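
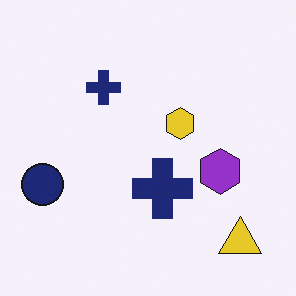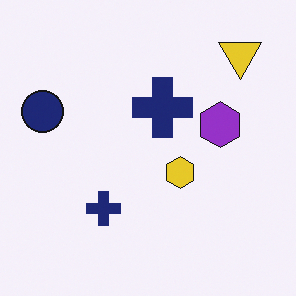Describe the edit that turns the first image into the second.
This is the original image flipped vertically (top ↔ bottom).

The yellow triangle is in the bottom-right of the first image and the top-right of the second — shapes on opposite sides of the horizontal midline have swapped in a mirror flip.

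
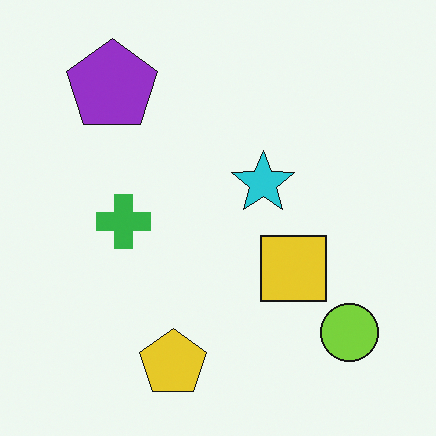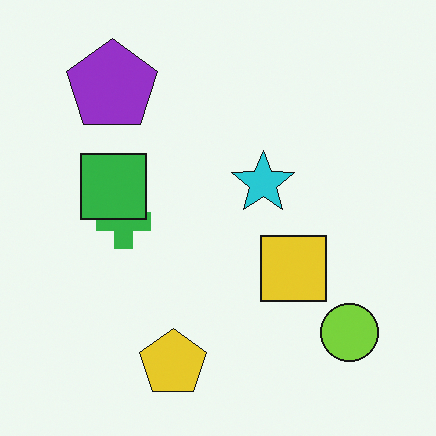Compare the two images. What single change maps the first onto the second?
This is the original image overlaid with an additional green square.

A green square appears in the second image that is absent from the first.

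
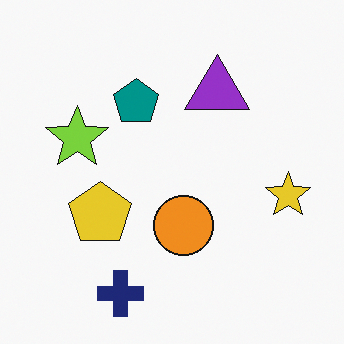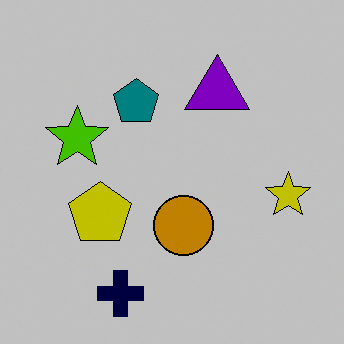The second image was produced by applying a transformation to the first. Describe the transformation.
The image was aggressively posterized.

Each flat color has snapped to a coarser quantized level — most visibly, the near-white background has dropped to a flat grey.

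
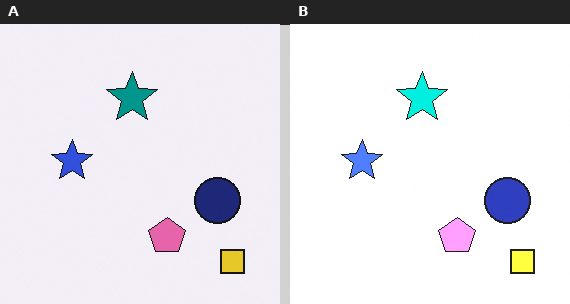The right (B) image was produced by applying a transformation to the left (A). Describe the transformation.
The transformation is: noticeably brightened.

Every pixel — background and shapes alike — is uniformly brightened.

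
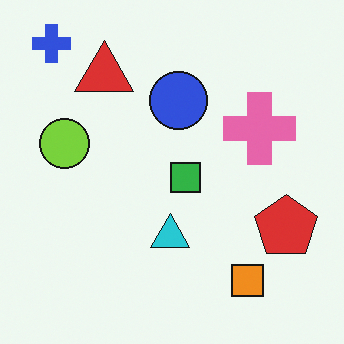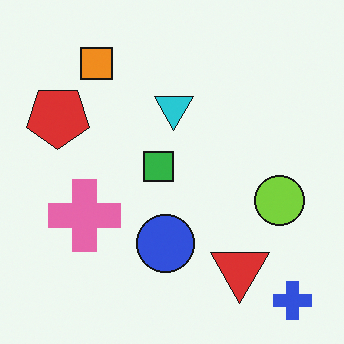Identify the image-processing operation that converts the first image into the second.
The second image is the first rotated 180°.

The blue cross sits in the top-left of the first image and the bottom-right of the second — consistent with a whole-image 180° rotation.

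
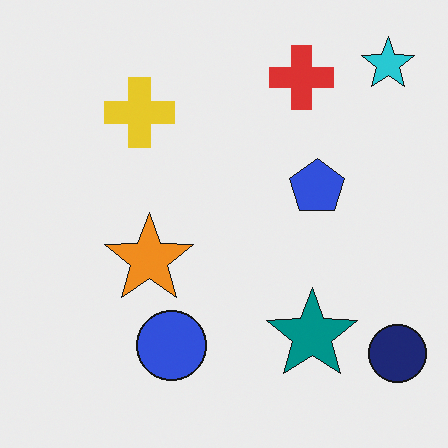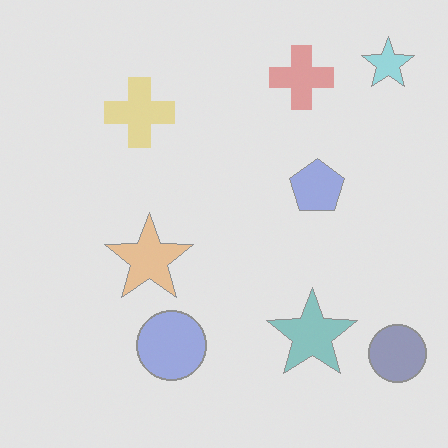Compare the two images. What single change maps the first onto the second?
This is the original image washed out (contrast reduced).

Tones are pushed toward mid-grey across the whole image — a global contrast change.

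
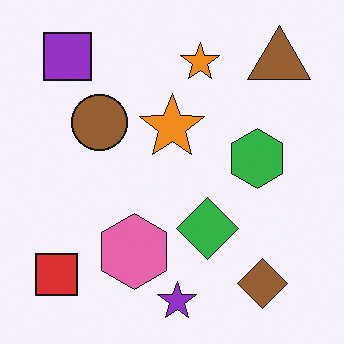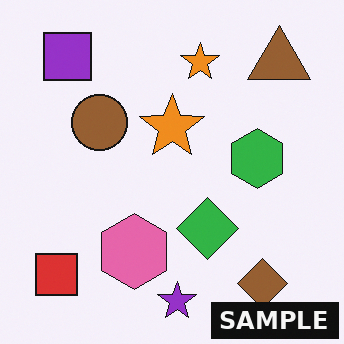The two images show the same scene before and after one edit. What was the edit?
This is the original image watermarked with the text "SAMPLE" in the lower-right corner.

A dark label reading "SAMPLE" appears in the lower-right corner.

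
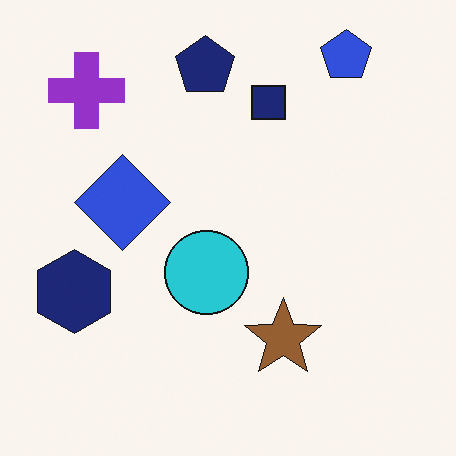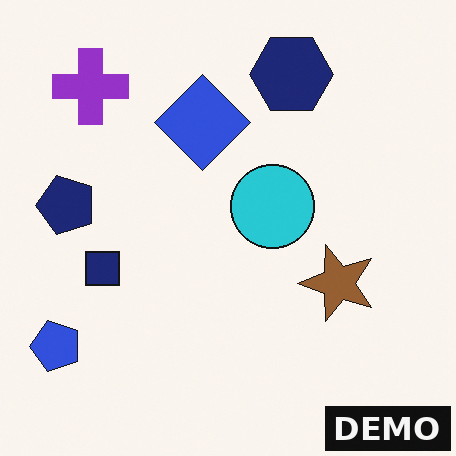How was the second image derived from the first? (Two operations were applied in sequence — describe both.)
It was transposed (reflected across the top-left ↔ bottom-right diagonal), then watermarked with the text "DEMO" in the lower-right corner.

Shapes have swapped their row and column positions — what was in the top-right is now in the bottom-left — a diagonal reflection. A dark label reading "DEMO" appears in the lower-right corner.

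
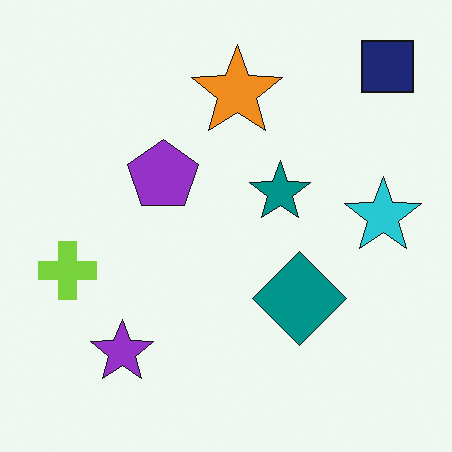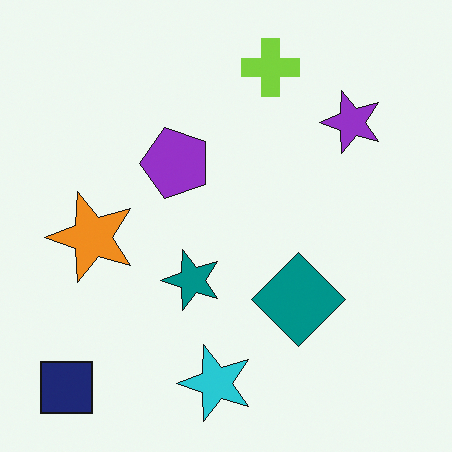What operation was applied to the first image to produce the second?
This is the original image transposed (reflected across the top-left ↔ bottom-right diagonal).

Shapes have swapped their row and column positions — what was in the top-right is now in the bottom-left — a diagonal reflection.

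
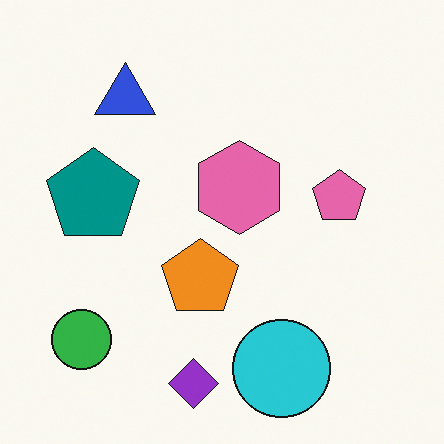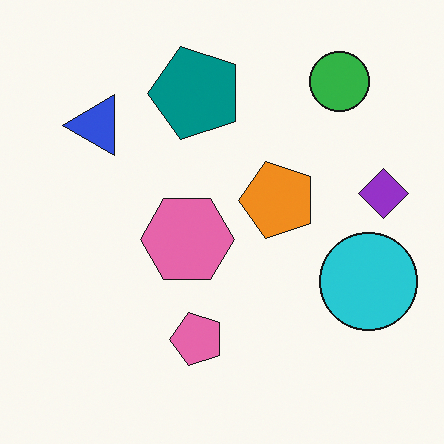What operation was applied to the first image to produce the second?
This is the original image transposed (reflected across the top-left ↔ bottom-right diagonal).

Shapes have swapped their row and column positions — what was in the top-right is now in the bottom-left — a diagonal reflection.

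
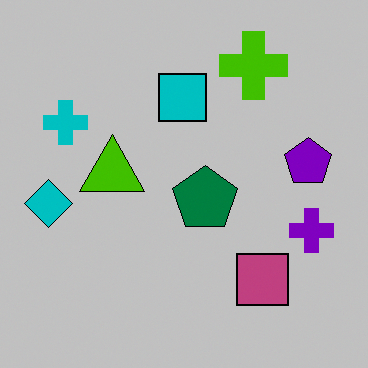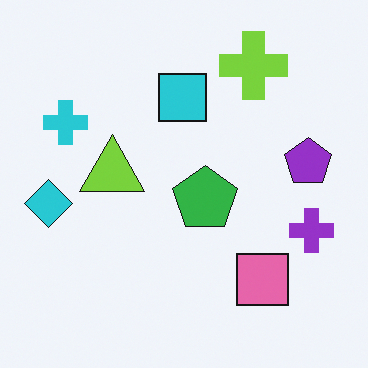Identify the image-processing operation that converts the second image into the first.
Aggressively posterized.

Each flat color has snapped to a coarser quantized level — most visibly, the near-white background has dropped to a flat grey.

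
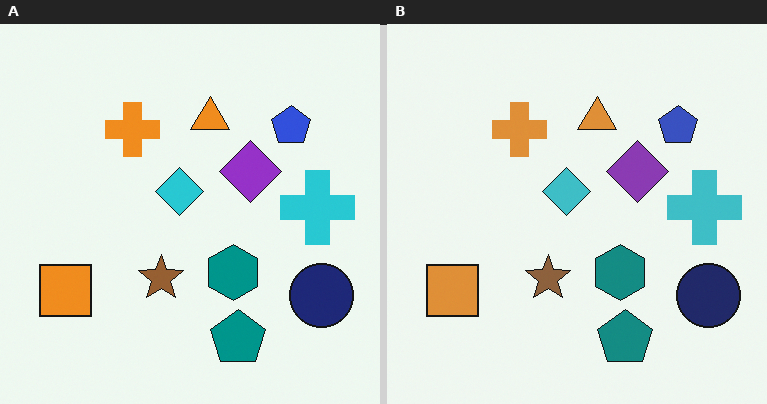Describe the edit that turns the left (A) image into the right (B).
The right (B) image is the left (A) slightly desaturated.

All colors are more muted and greyish — a global saturation change.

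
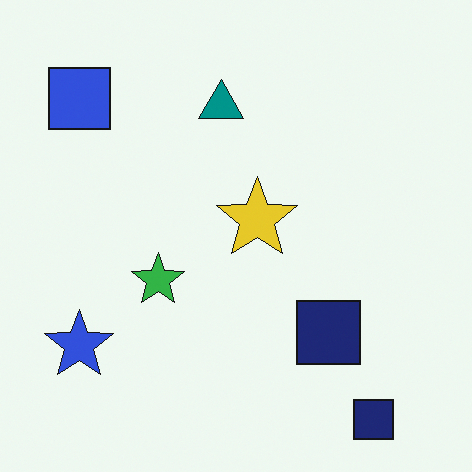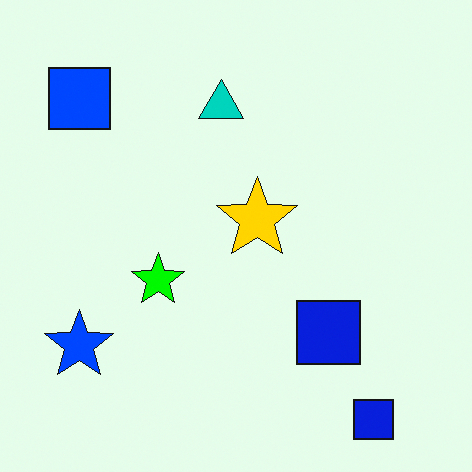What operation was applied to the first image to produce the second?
The image was made much more vivid (saturation change).

All colors are more vivid — a global saturation change.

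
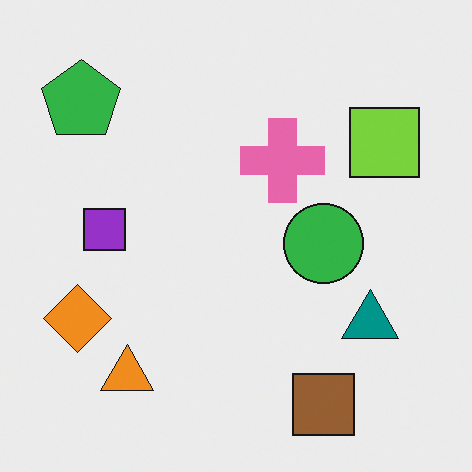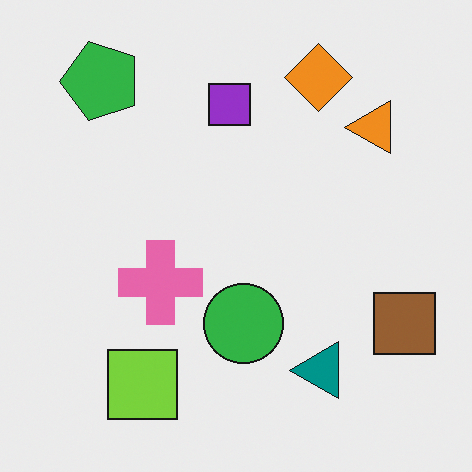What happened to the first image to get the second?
This is the original image transposed (reflected across the top-left ↔ bottom-right diagonal).

Shapes have swapped their row and column positions — what was in the top-right is now in the bottom-left — a diagonal reflection.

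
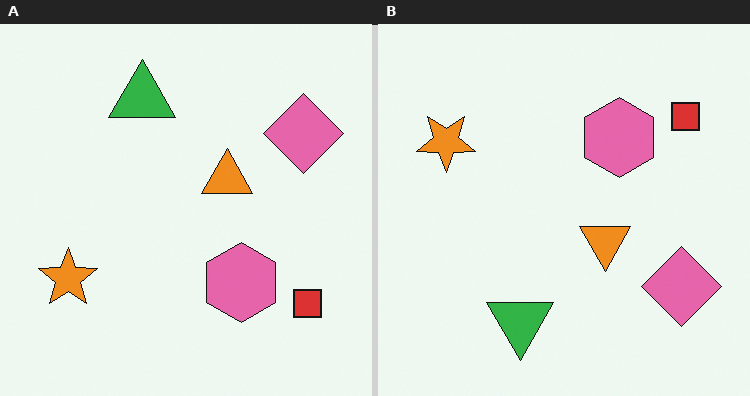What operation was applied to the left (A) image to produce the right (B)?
The right (B) image is the left (A) flipped vertically (top ↔ bottom).

The green triangle is in the top of the left (A) image and the bottom of the right (B) — shapes on opposite sides of the horizontal midline have swapped in a mirror flip.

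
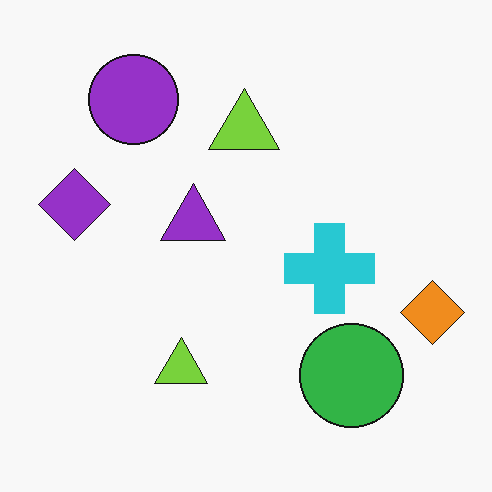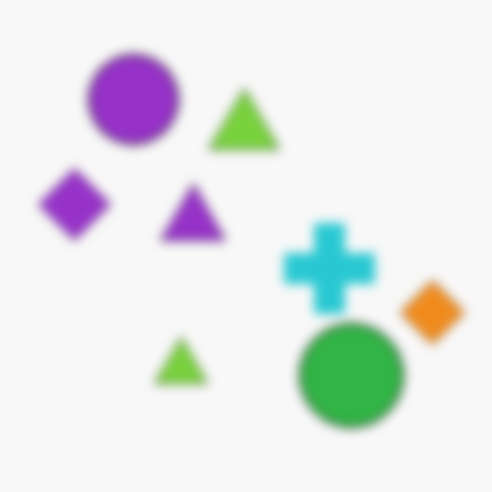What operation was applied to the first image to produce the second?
It was heavily blurred.

Shape edges and outlines are uniformly softened across the whole image.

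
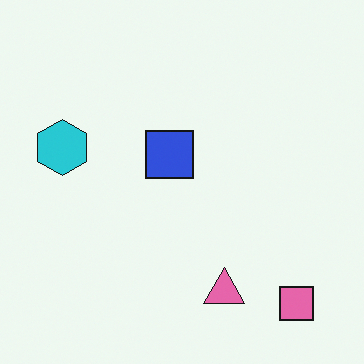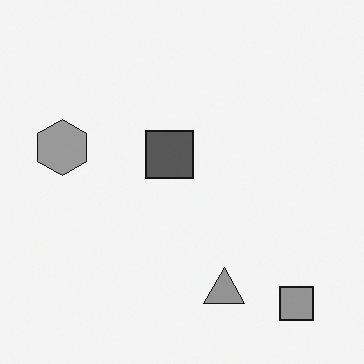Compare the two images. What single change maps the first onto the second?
The transformation is: converted to grayscale.

All color is removed — every shape is now a shade of grey.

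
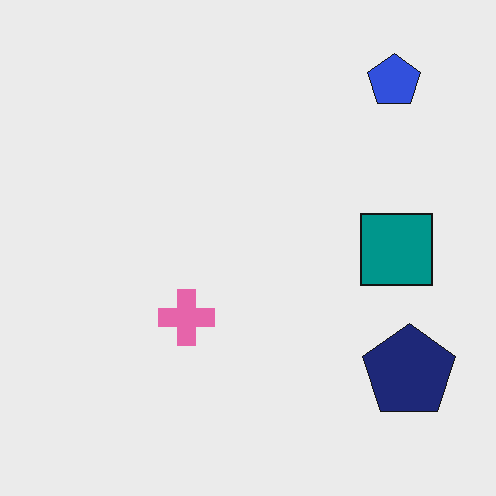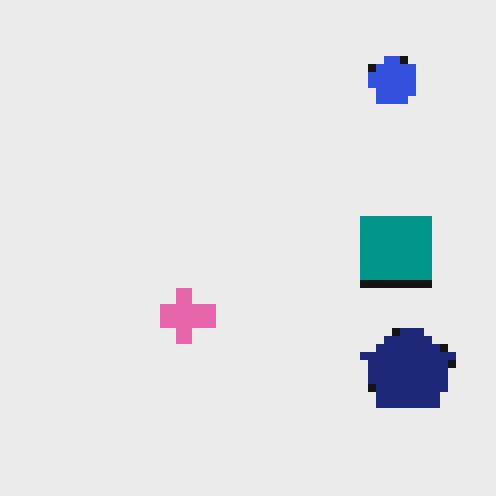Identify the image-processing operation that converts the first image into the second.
The transformation is: moderately pixelated.

Shapes are reduced to large square blocks; fine edges and outlines are lost — a downscale-then-upscale (mosaic) effect.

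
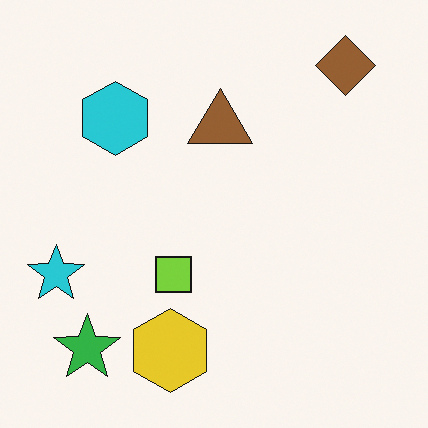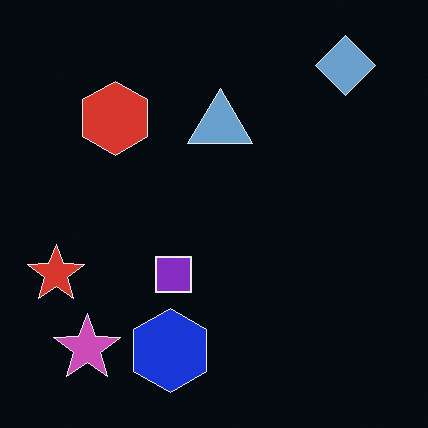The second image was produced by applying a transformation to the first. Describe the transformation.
The image was color-inverted (negative).

The light background has become dark and every shape's color is its complement — a photographic negative.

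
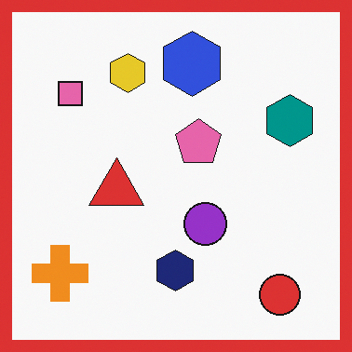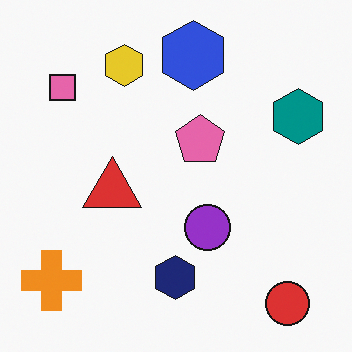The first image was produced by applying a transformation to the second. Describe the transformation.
The image was framed with a red border.

A solid red frame runs around the edge of the first image, with the content slightly shrunk inside it.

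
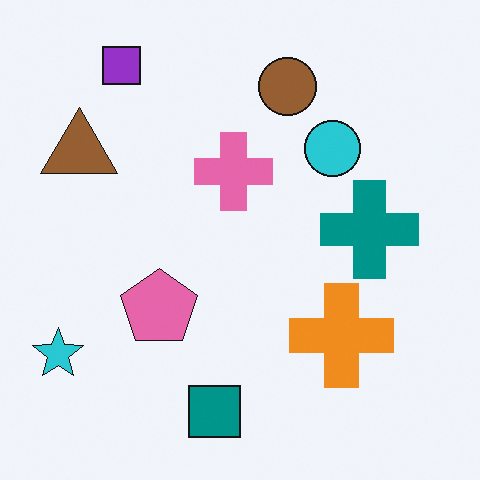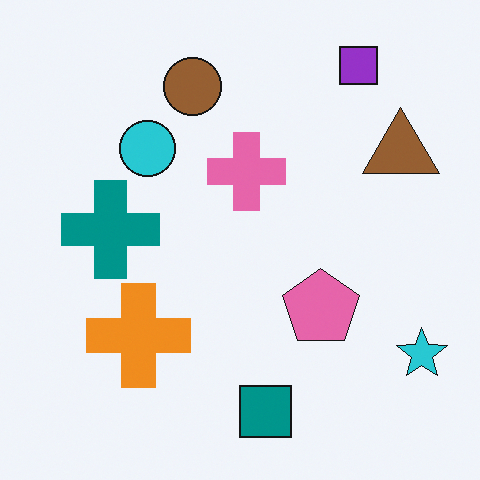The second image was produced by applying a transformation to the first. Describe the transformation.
It was flipped horizontally (left ↔ right).

The cyan star is in the bottom-left of the first image and the bottom-right of the second — shapes on opposite sides of the vertical midline have swapped in a mirror flip.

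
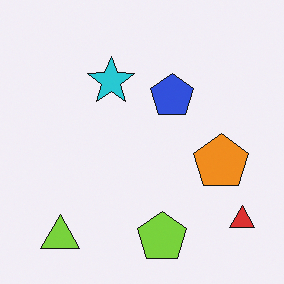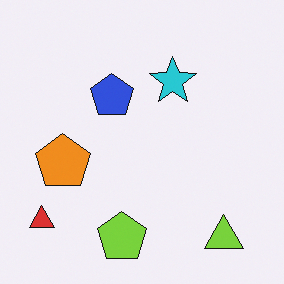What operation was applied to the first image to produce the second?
Flipped horizontally (left ↔ right).

The red triangle is in the bottom-right of the first image and the bottom-left of the second — shapes on opposite sides of the vertical midline have swapped in a mirror flip.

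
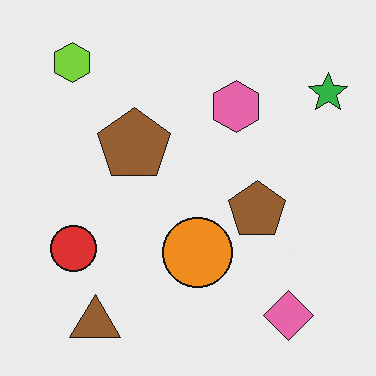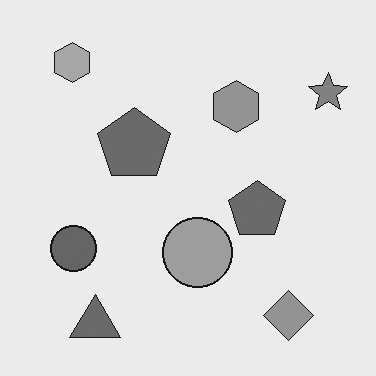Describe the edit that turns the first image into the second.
The image was converted to grayscale.

All color is removed — every shape is now a shade of grey.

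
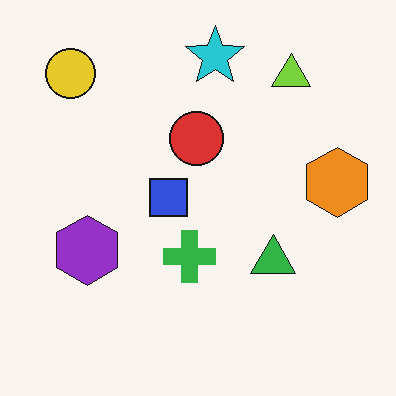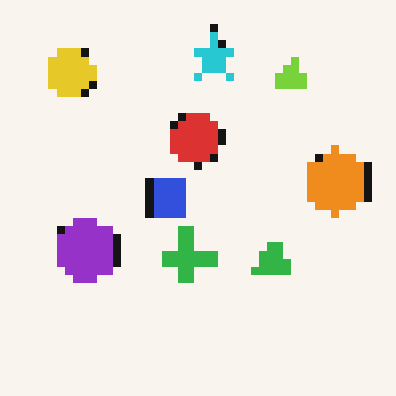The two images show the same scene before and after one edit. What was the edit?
The transformation is: pixelated into visible square blocks.

Shapes are reduced to large square blocks; fine edges and outlines are lost — a downscale-then-upscale (mosaic) effect.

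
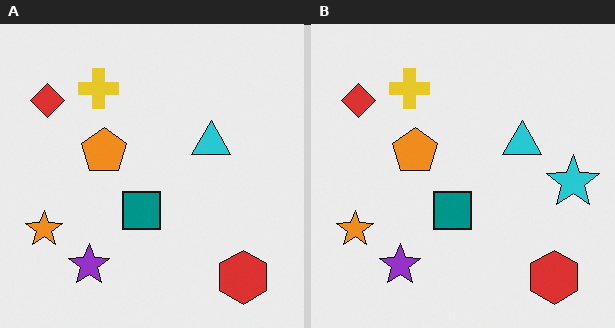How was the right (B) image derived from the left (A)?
This is the original image overlaid with an additional cyan star.

A cyan star appears in the right (B) image that is absent from the left (A).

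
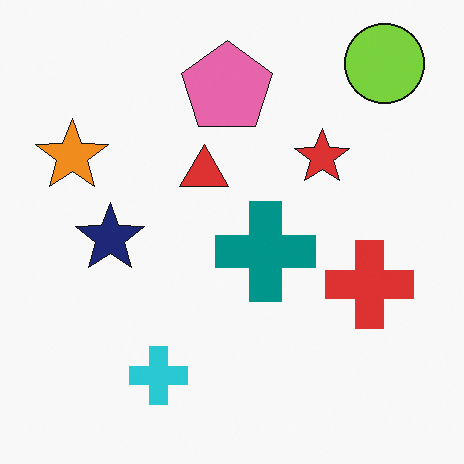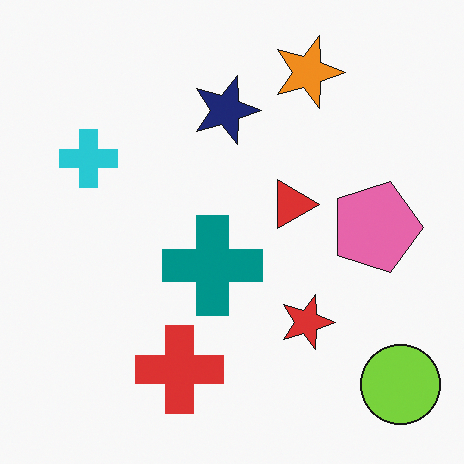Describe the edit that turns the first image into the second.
The transformation is: rotated 90° clockwise.

The lime circle sits in the top-right of the first image and the bottom-right of the second — consistent with a whole-image 90° clockwise rotation.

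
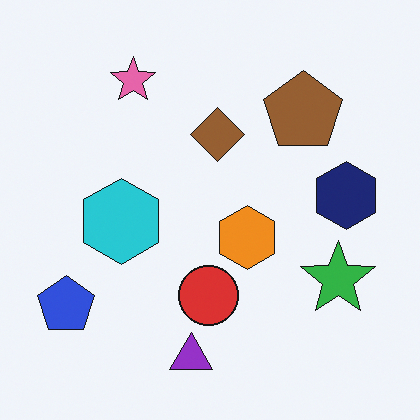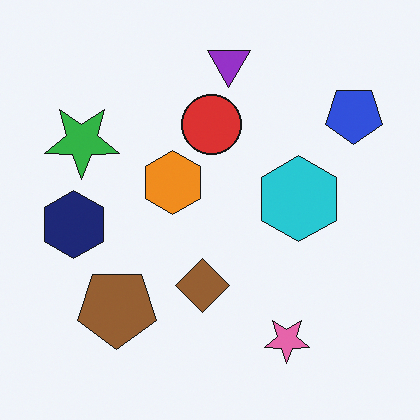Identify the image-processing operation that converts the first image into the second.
The second image is the first rotated 180°.

The blue pentagon sits in the bottom-left of the first image and the top-right of the second — consistent with a whole-image 180° rotation.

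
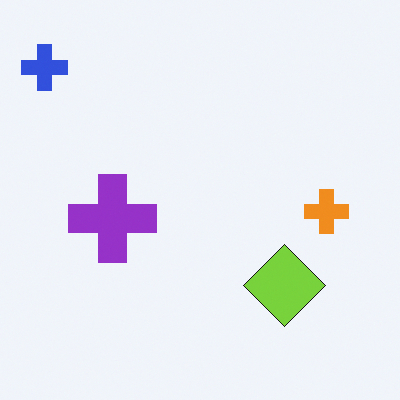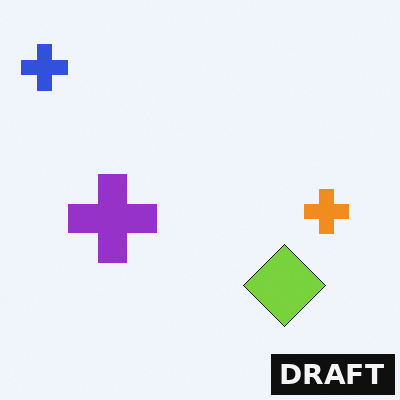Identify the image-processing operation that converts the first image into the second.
The second image is the first watermarked with the text "DRAFT" in the lower-right corner.

A dark label reading "DRAFT" appears in the lower-right corner.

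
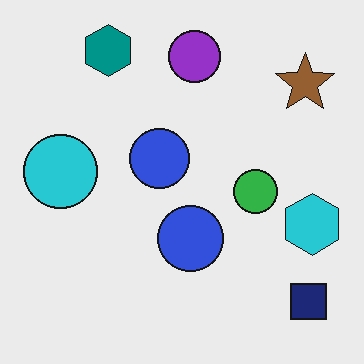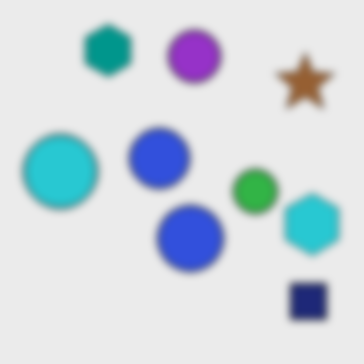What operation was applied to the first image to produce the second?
The image was moderately blurred.

Shape edges and outlines are uniformly softened across the whole image.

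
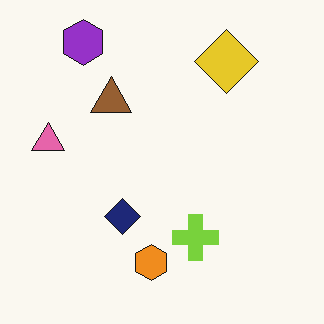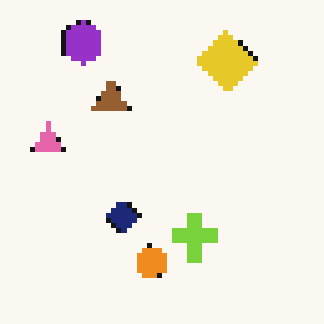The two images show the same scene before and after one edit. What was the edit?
The transformation is: lightly pixelated (a mild mosaic effect).

Shapes are reduced to large square blocks; fine edges and outlines are lost — a downscale-then-upscale (mosaic) effect.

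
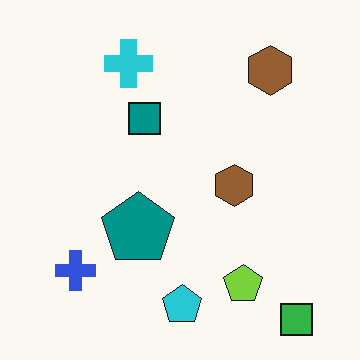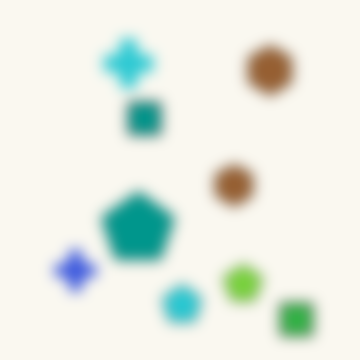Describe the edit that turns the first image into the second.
The image was strongly gaussian-blurred.

Shape edges and outlines are uniformly softened across the whole image.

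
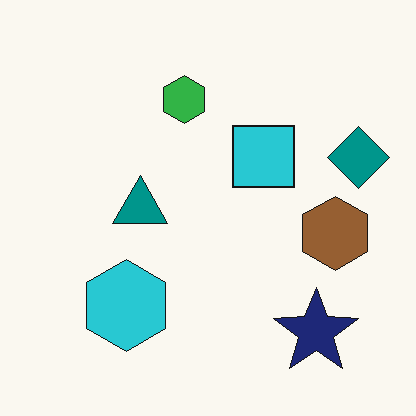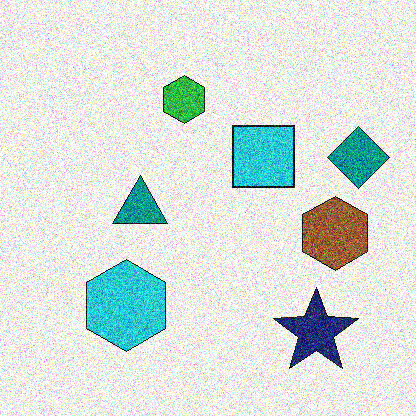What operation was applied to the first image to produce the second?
The transformation is: degraded with heavy additive noise.

Random speckle covers the whole image, including the flat background.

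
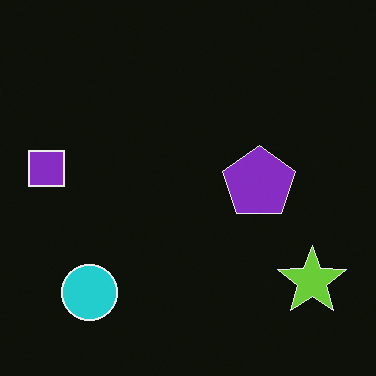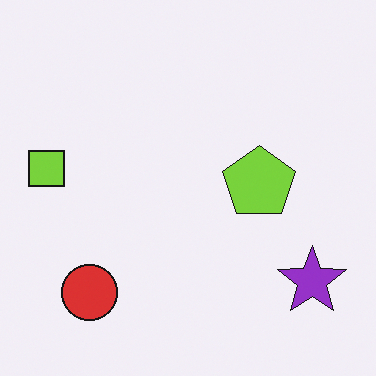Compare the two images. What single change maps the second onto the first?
This is the original image color-inverted (negative).

The light background has become dark and every shape's color is its complement — a photographic negative.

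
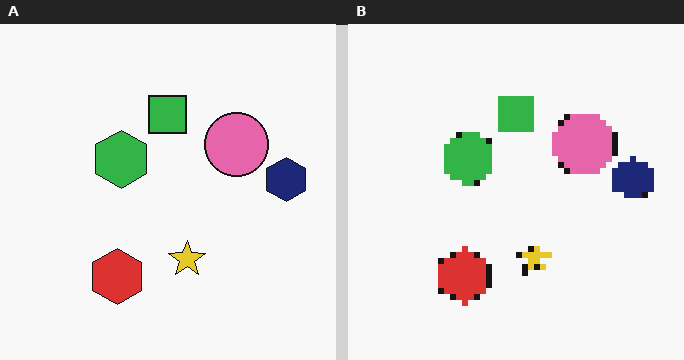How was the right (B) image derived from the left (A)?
It was pixelated into visible square blocks.

Shapes are reduced to large square blocks; fine edges and outlines are lost — a downscale-then-upscale (mosaic) effect.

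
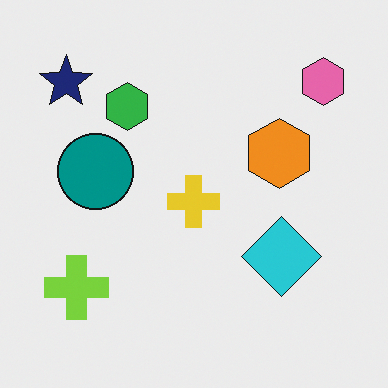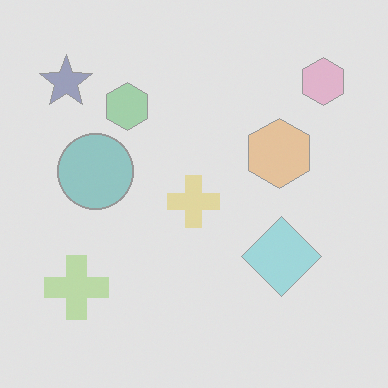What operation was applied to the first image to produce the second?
The second image is the first washed out (contrast reduced).

Tones are pushed toward mid-grey across the whole image — a global contrast change.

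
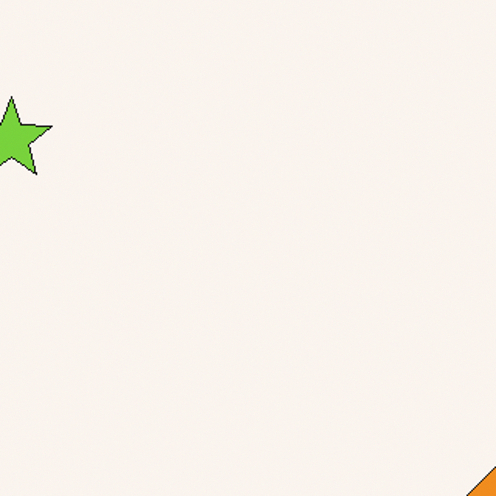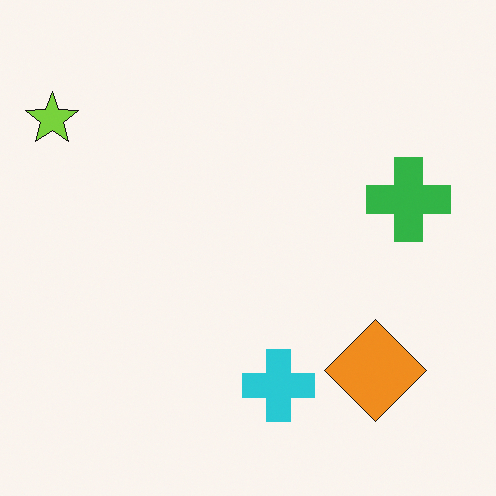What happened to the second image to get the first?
The image was cropped slightly and scaled back up.

The visible shapes are larger and the field of view is narrower; shapes near the original edges may be partly or wholly outside the frame — a crop-and-rescale.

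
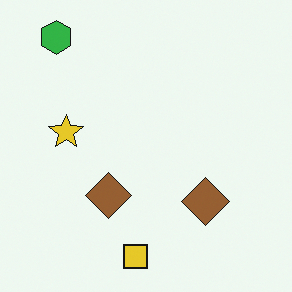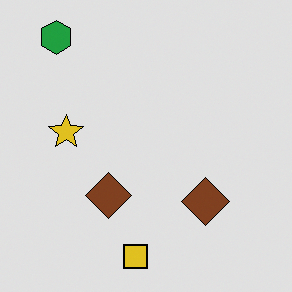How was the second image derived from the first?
The image was moderately posterized.

Each flat color has snapped to a coarser quantized level — most visibly, the near-white background has dropped to a flat grey.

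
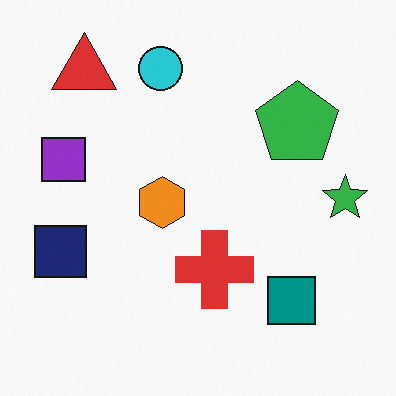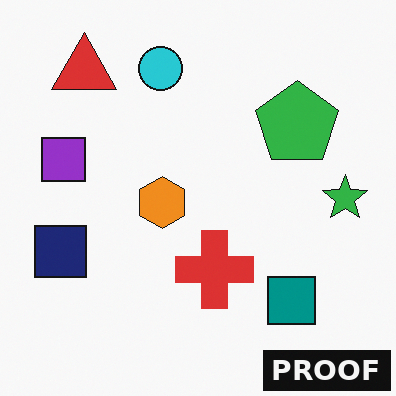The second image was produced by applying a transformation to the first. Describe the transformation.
It was watermarked with the text "PROOF" in the lower-right corner.

A dark label reading "PROOF" appears in the lower-right corner.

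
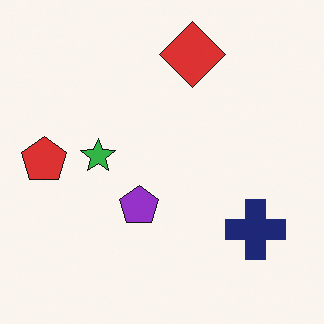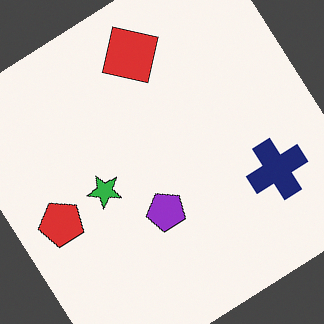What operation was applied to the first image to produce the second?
The second image is the first rotated counter-clockwise by a large amount — several tens of degrees.

Every shape is tilted by the same angle and the image corners show triangular fill wedges — a whole-image rotation by a non-right angle.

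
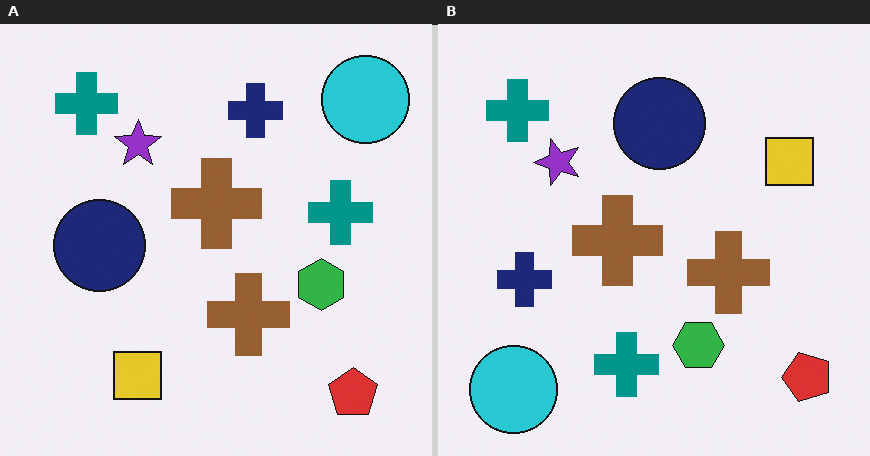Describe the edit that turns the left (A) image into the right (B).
The right (B) image is the left (A) transposed (reflected across the top-left ↔ bottom-right diagonal).

Shapes have swapped their row and column positions — what was in the top-right is now in the bottom-left — a diagonal reflection.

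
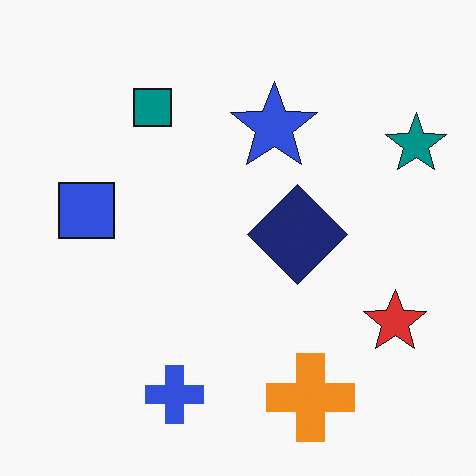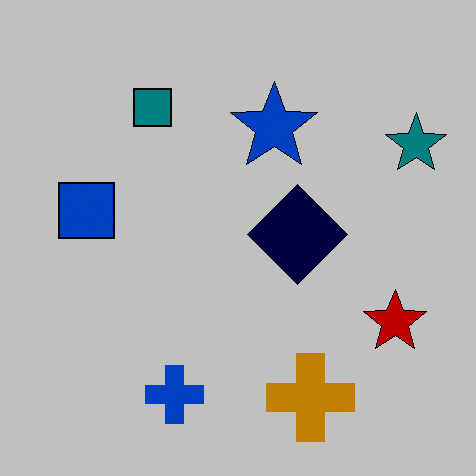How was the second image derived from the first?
It was aggressively posterized.

Each flat color has snapped to a coarser quantized level — most visibly, the near-white background has dropped to a flat grey.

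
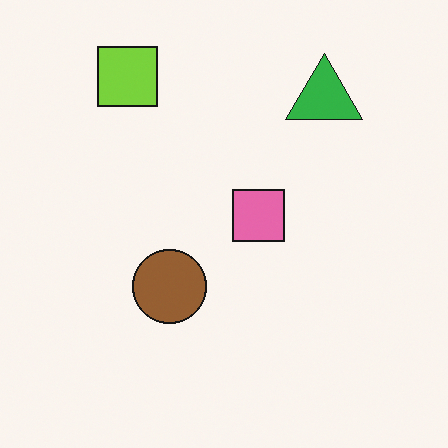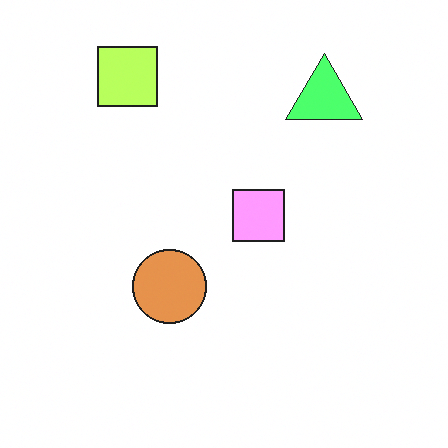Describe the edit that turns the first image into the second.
The transformation is: brightened a lot.

Every pixel — background and shapes alike — is uniformly brightened.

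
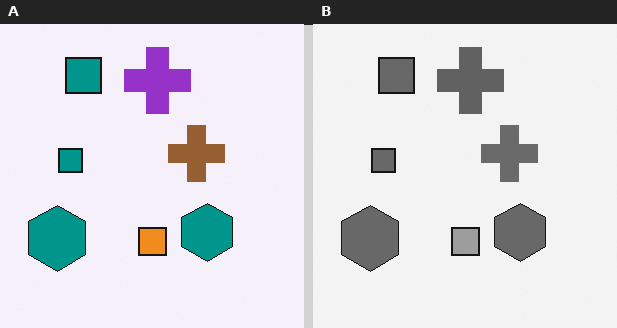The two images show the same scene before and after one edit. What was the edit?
Converted to grayscale.

All color is removed — every shape is now a shade of grey.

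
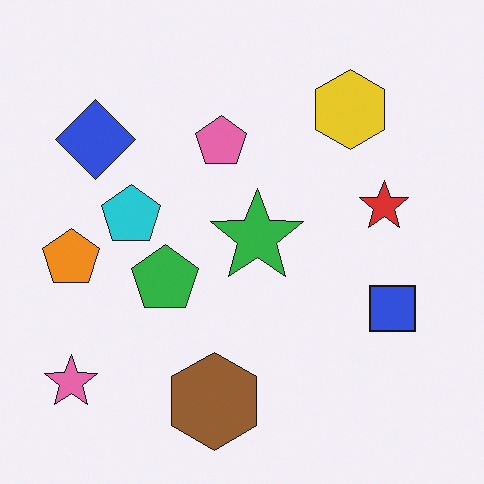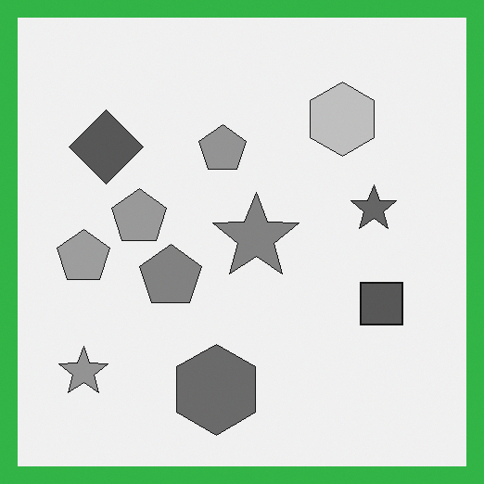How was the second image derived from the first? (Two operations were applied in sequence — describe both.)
The image was converted to grayscale, then framed with a green border.

All color is removed — every shape is now a shade of grey. A solid green frame runs around the edge of the second image, with the content slightly shrunk inside it.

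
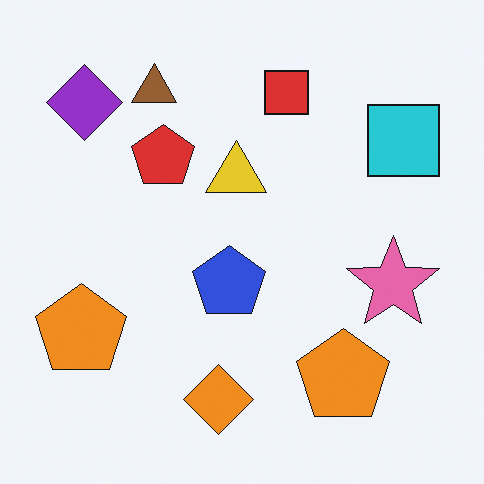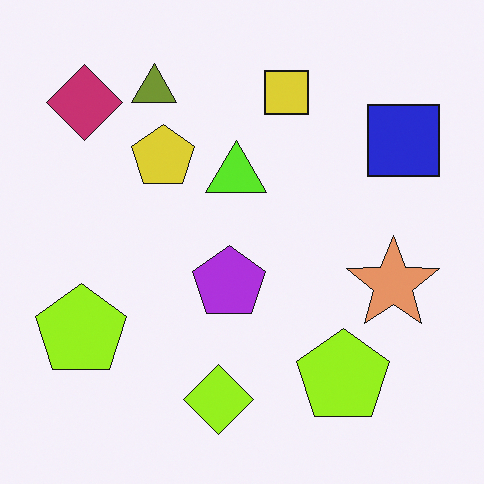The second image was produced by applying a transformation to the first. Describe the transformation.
Hue-shifted by a small amount.

Every shape's color has rotated by the same amount around the hue wheel — a uniform hue shift.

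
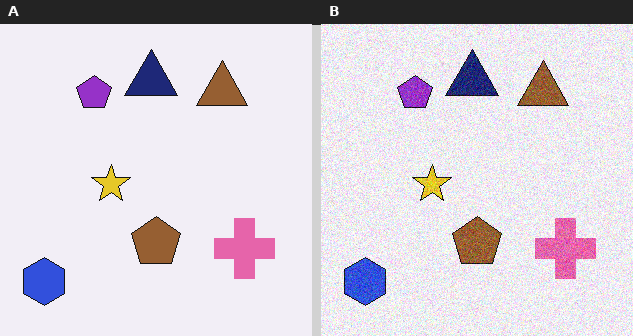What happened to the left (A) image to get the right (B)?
The transformation is: degraded with visible gaussian noise.

Random speckle covers the whole image, including the flat background.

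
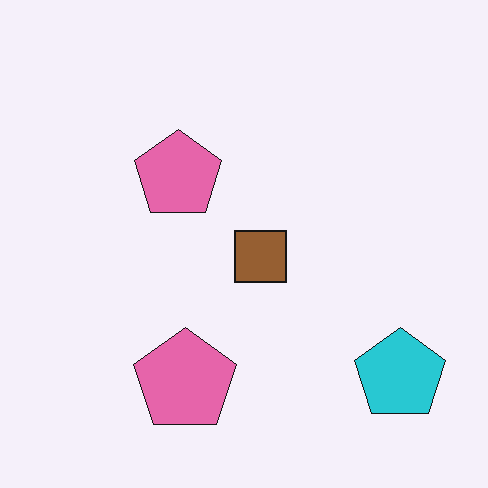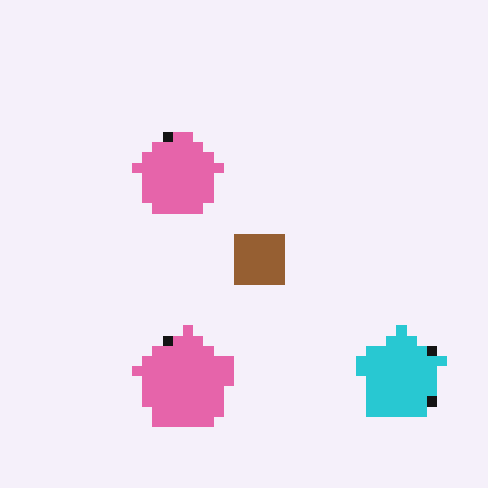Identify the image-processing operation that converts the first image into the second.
It was coarsely pixelated.

Shapes are reduced to large square blocks; fine edges and outlines are lost — a downscale-then-upscale (mosaic) effect.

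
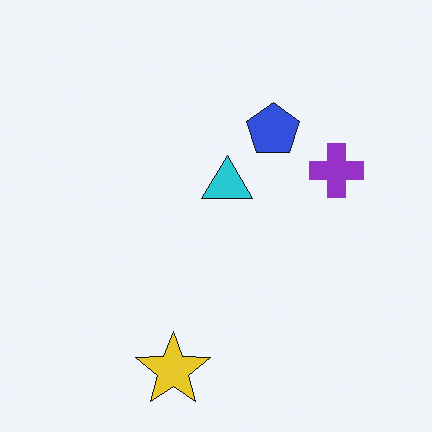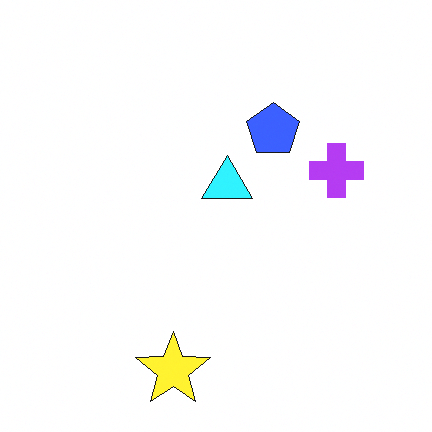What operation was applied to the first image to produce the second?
This is the original image slightly brightened.

Every pixel — background and shapes alike — is uniformly brightened.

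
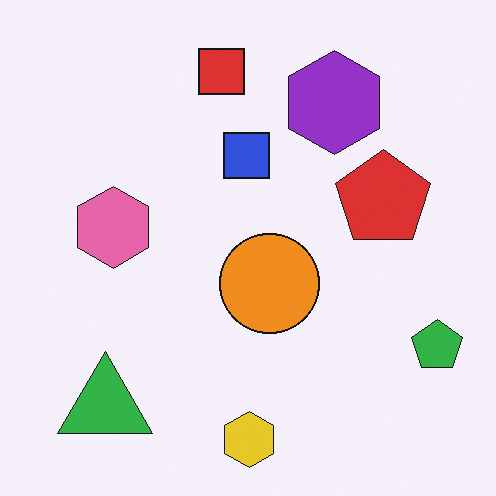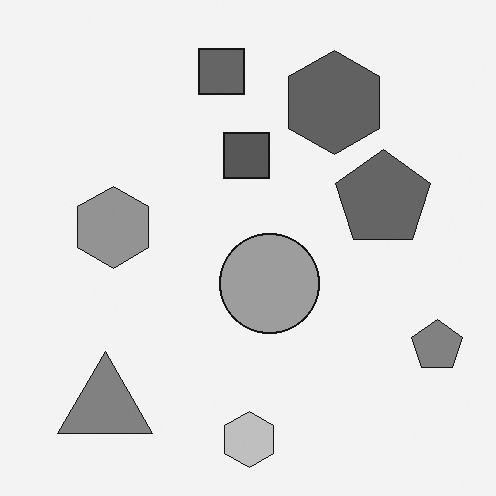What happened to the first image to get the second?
The transformation is: converted to grayscale.

All color is removed — every shape is now a shade of grey.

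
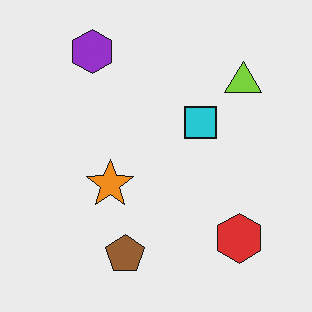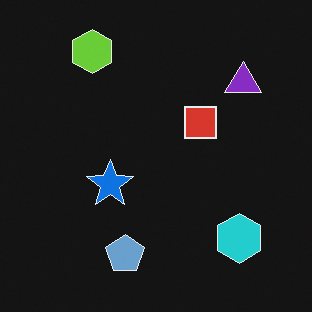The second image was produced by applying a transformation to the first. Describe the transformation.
It was color-inverted (negative).

The light background has become dark and every shape's color is its complement — a photographic negative.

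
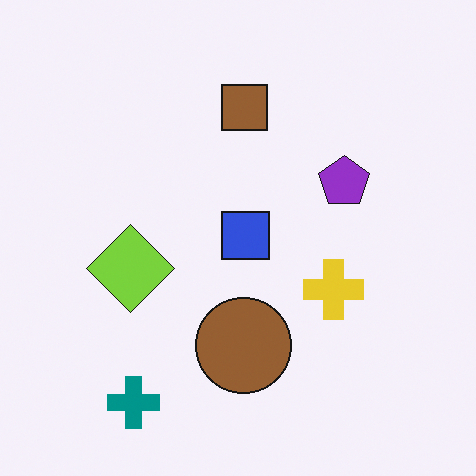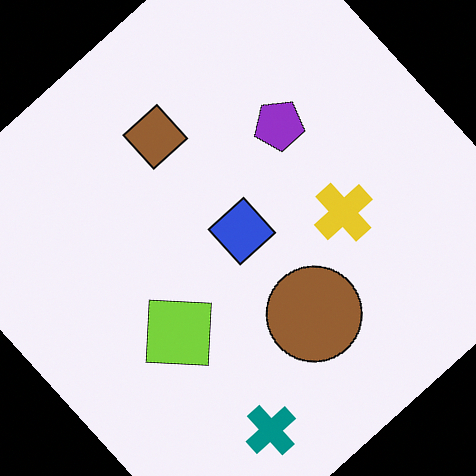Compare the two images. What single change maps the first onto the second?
The transformation is: rotated counter-clockwise by a large amount — several tens of degrees.

Every shape is tilted by the same angle and the image corners show triangular fill wedges — a whole-image rotation by a non-right angle.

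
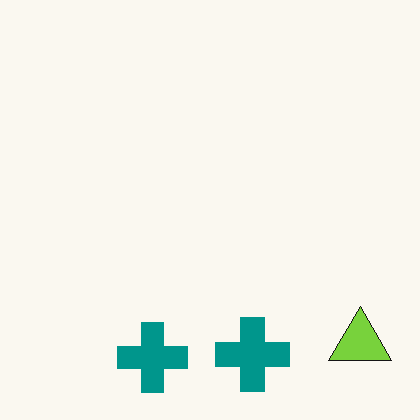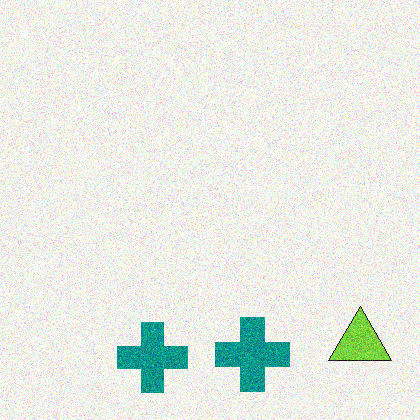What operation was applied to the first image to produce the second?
Degraded with visible gaussian noise.

Random speckle covers the whole image, including the flat background.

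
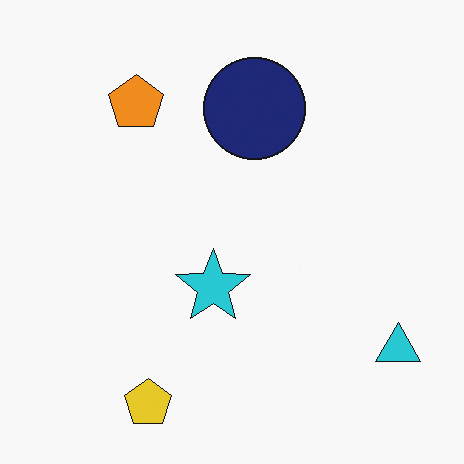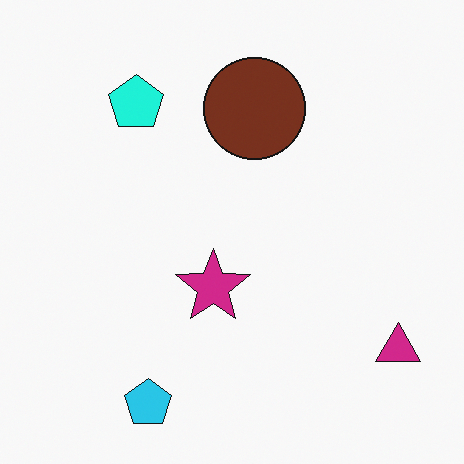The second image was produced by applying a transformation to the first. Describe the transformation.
It was hue-shifted noticeably.

Every shape's color has rotated by the same amount around the hue wheel — a uniform hue shift.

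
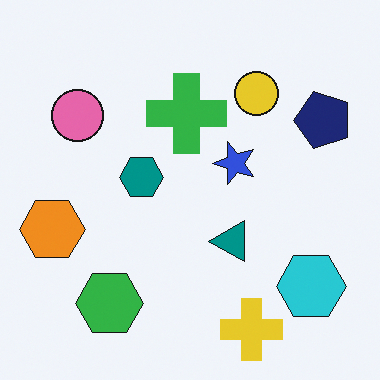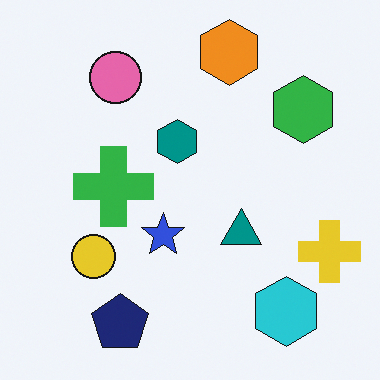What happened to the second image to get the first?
The transformation is: transposed (reflected across the top-left ↔ bottom-right diagonal).

Shapes have swapped their row and column positions — what was in the top-right is now in the bottom-left — a diagonal reflection.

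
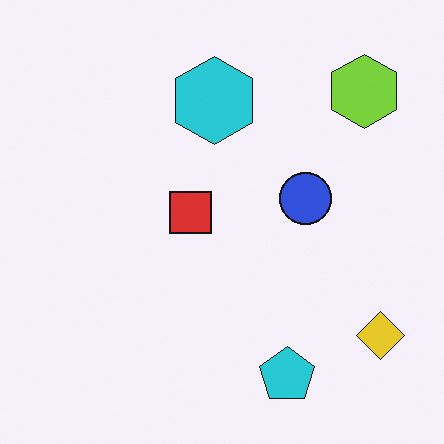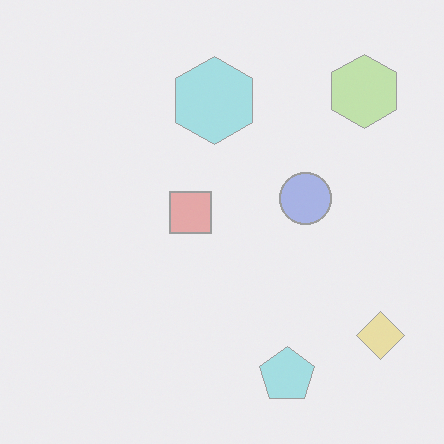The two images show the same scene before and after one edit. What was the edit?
The transformation is: washed out (contrast reduced).

Tones are pushed toward mid-grey across the whole image — a global contrast change.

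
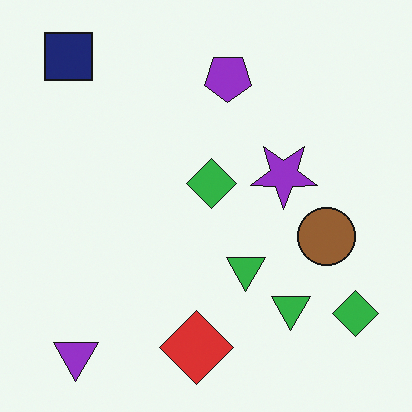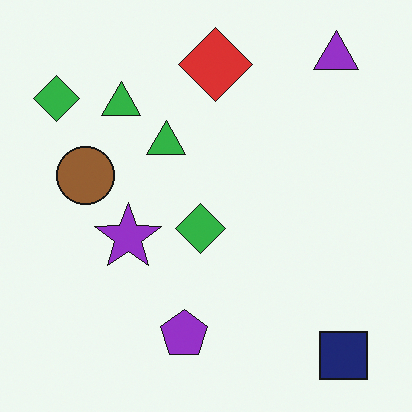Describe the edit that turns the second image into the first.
The first image is the second rotated 180°.

The navy square sits in the bottom-right of the second image and the top-left of the first — consistent with a whole-image 180° rotation.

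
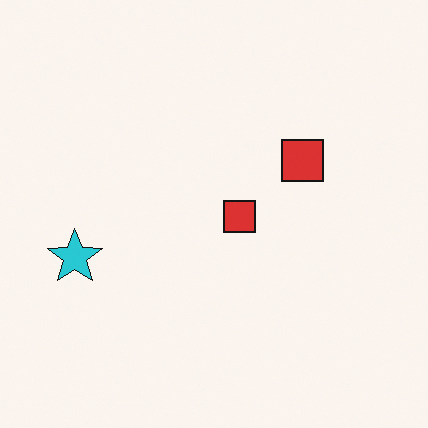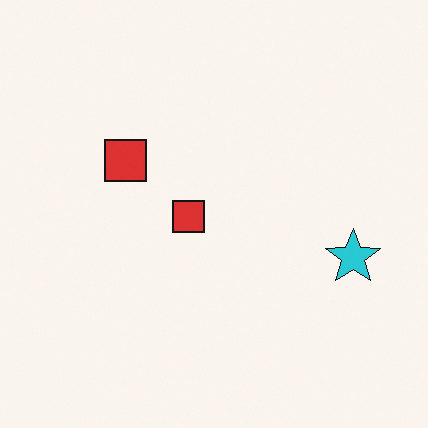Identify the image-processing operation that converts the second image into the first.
The transformation is: flipped horizontally (left ↔ right).

The cyan star is in the right of the second image and the left of the first — shapes on opposite sides of the vertical midline have swapped in a mirror flip.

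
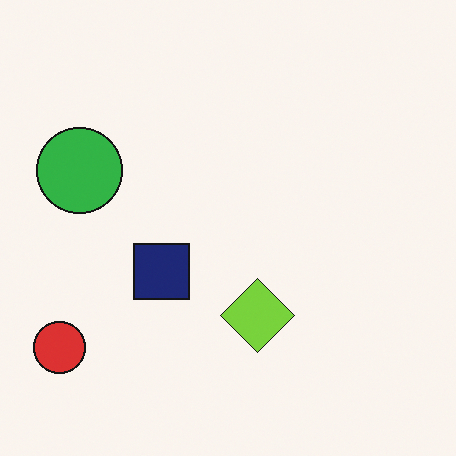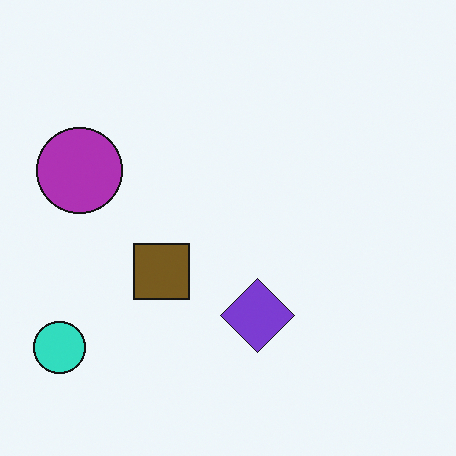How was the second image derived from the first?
The image was hue-shifted through roughly half the color wheel.

Every shape's color has rotated by the same amount around the hue wheel — a uniform hue shift.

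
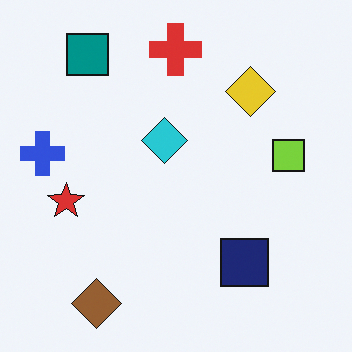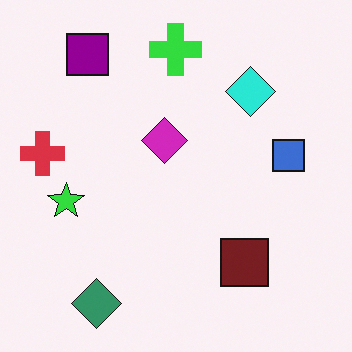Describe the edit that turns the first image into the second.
The transformation is: hue-shifted noticeably.

Every shape's color has rotated by the same amount around the hue wheel — a uniform hue shift.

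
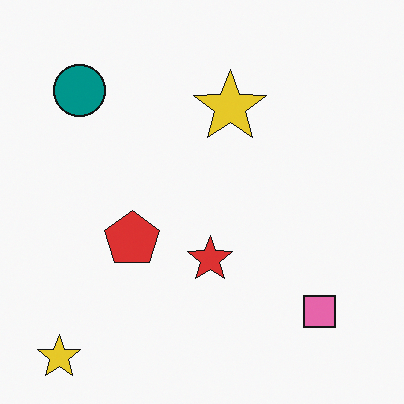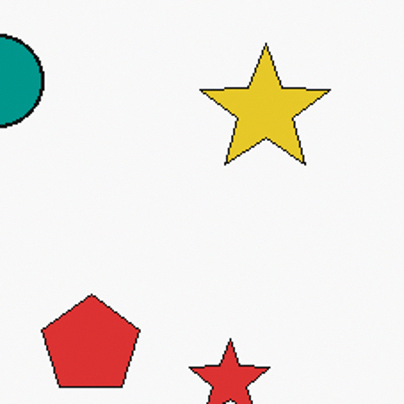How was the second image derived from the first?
It was cropped to a noticeably smaller region and rescaled.

The visible shapes are larger and the field of view is narrower; shapes near the original edges may be partly or wholly outside the frame — a crop-and-rescale.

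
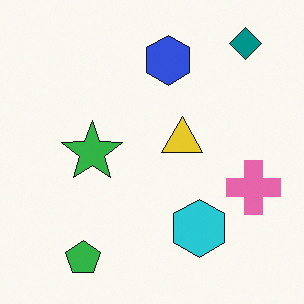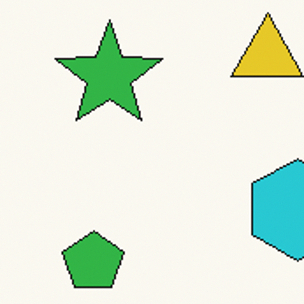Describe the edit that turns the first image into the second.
It was cropped to a noticeably smaller region and rescaled.

The visible shapes are larger and the field of view is narrower; shapes near the original edges may be partly or wholly outside the frame — a crop-and-rescale.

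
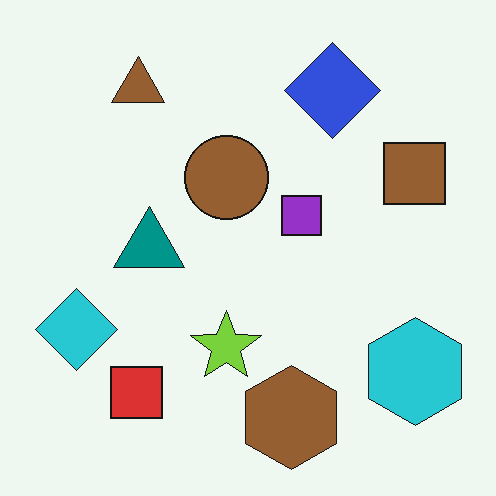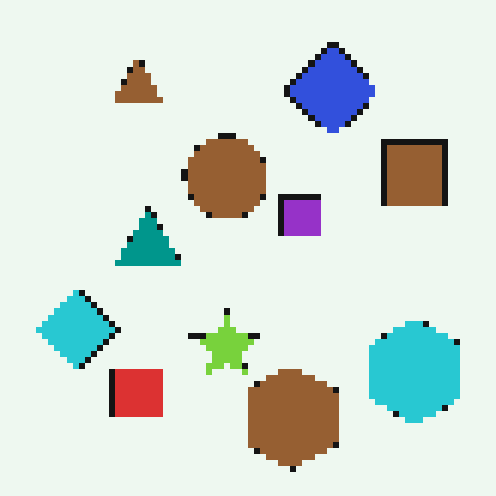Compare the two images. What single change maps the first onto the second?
The transformation is: moderately pixelated.

Shapes are reduced to large square blocks; fine edges and outlines are lost — a downscale-then-upscale (mosaic) effect.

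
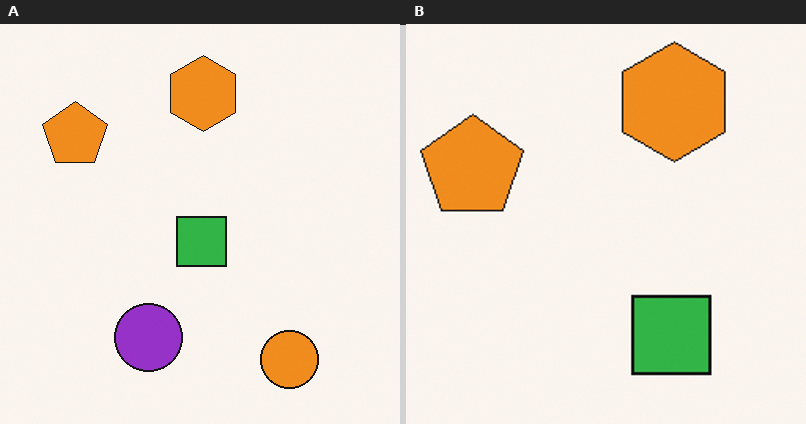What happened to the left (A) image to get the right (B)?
The right (B) image is the left (A) cropped slightly and scaled back up.

The visible shapes are larger and the field of view is narrower; shapes near the original edges may be partly or wholly outside the frame — a crop-and-rescale.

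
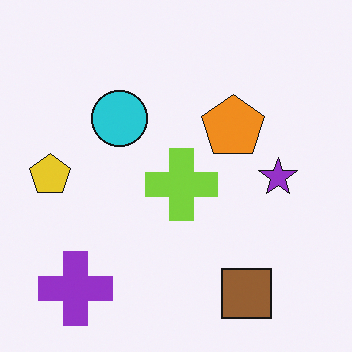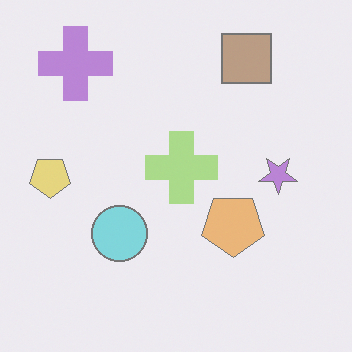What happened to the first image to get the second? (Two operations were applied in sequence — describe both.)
The image was given much lower contrast, then flipped vertically (top ↔ bottom).

Tones are pushed toward mid-grey across the whole image — a global contrast change. The brown square is in the bottom-right of the first image and the top-right of the second — shapes on opposite sides of the horizontal midline have swapped in a mirror flip.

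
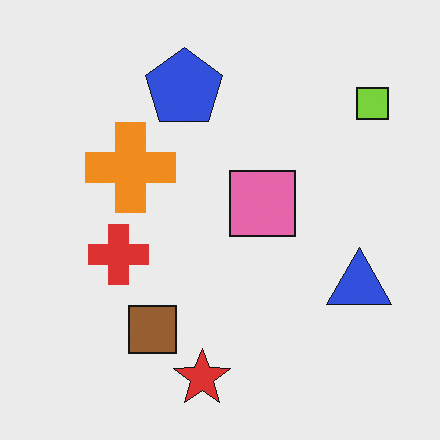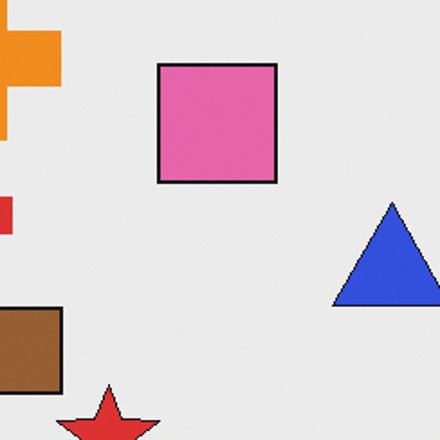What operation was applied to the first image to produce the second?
The transformation is: cropped to a noticeably smaller region and rescaled.

The visible shapes are larger and the field of view is narrower; shapes near the original edges may be partly or wholly outside the frame — a crop-and-rescale.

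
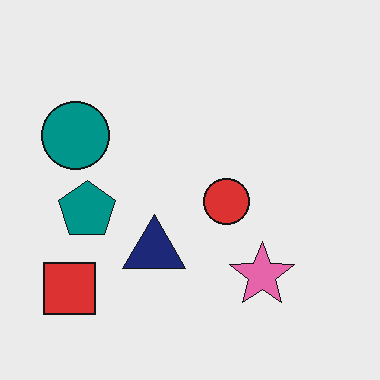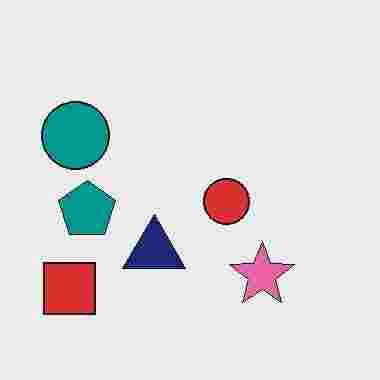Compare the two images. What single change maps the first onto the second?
The second image is the first degraded with heavy JPEG compression.

Blocky 8×8 compression artifacts appear around shape edges and the flat background shows ringing — characteristic JPEG degradation.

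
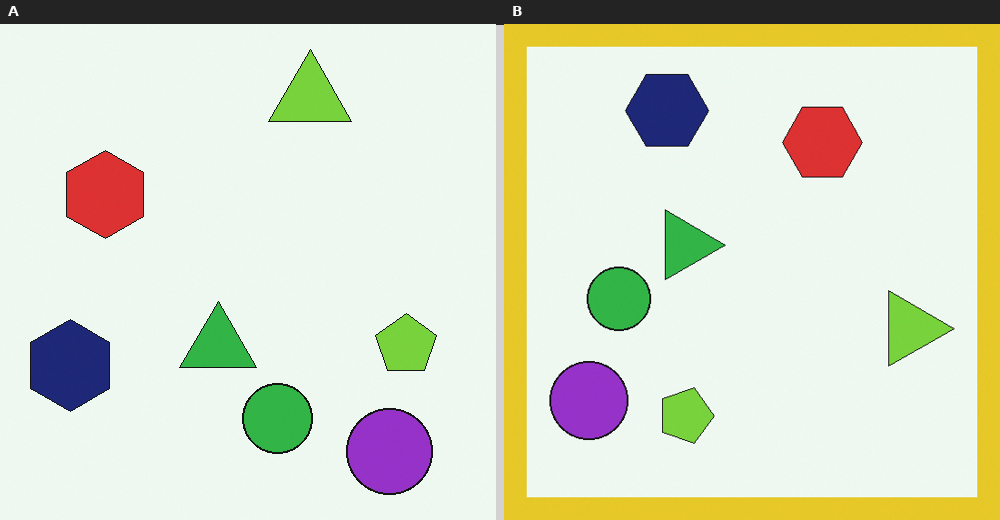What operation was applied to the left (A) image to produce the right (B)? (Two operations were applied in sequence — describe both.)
The right (B) image is the left (A) rotated 90° clockwise, then framed with a yellow border.

The purple circle sits in the bottom-right of the left (A) image and the bottom-left of the right (B) — consistent with a whole-image 90° clockwise rotation. A solid yellow frame runs around the edge of the right (B) image, with the content slightly shrunk inside it.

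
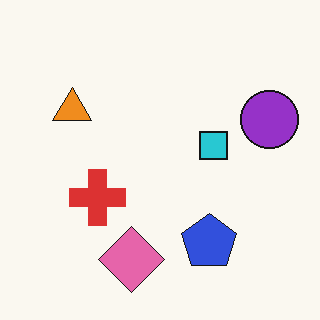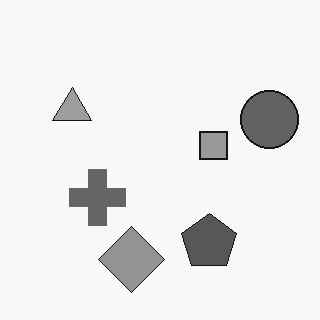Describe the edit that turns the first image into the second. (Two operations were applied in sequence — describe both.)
The image was converted to grayscale, then JPEG-compressed with visible artifacts.

All color is removed — every shape is now a shade of grey. Blocky 8×8 compression artifacts appear around shape edges and the flat background shows ringing — characteristic JPEG degradation.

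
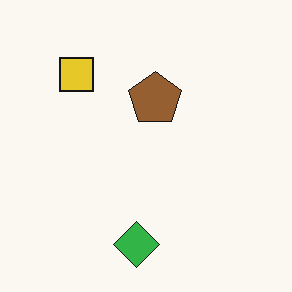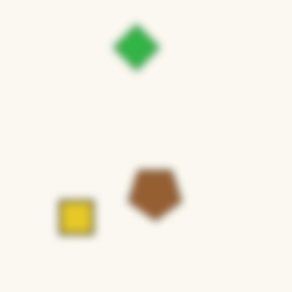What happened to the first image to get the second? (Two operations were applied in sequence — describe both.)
The transformation is: flipped vertically (top ↔ bottom), then moderately blurred.

The green diamond is in the bottom of the first image and the top of the second — shapes on opposite sides of the horizontal midline have swapped in a mirror flip. Shape edges and outlines are uniformly softened across the whole image.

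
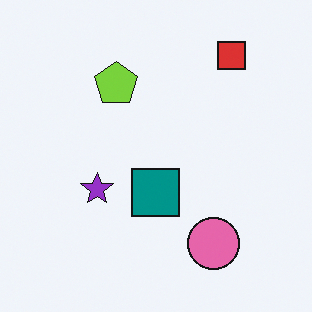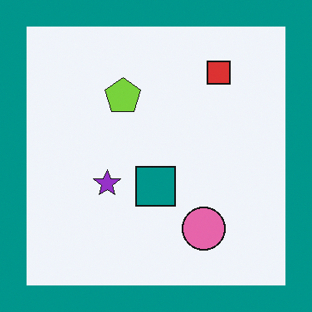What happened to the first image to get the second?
The second image is the first framed with a teal border.

A solid teal frame runs around the edge of the second image, with the content slightly shrunk inside it.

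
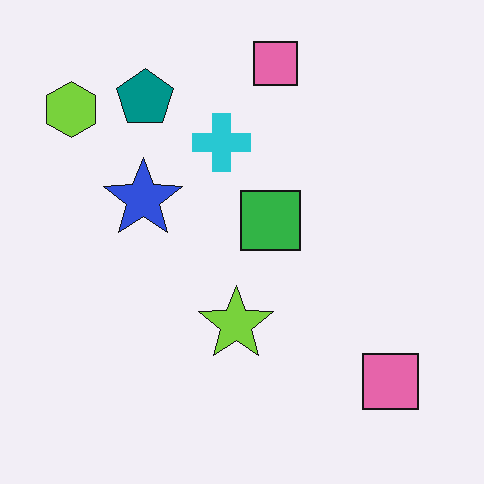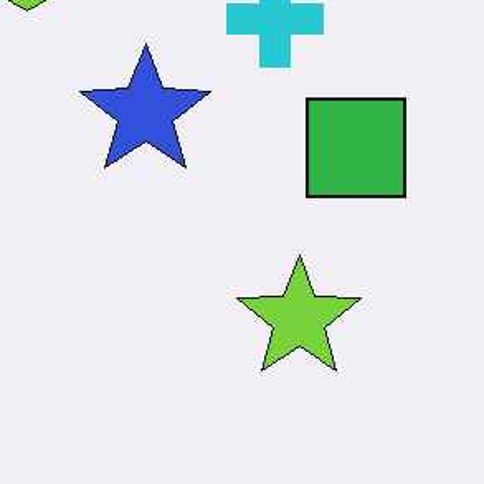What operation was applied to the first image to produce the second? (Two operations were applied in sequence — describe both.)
The transformation is: JPEG-compressed with visible artifacts, then cropped tightly and scaled back up.

Blocky 8×8 compression artifacts appear around shape edges and the flat background shows ringing — characteristic JPEG degradation. The visible shapes are larger and the field of view is narrower; shapes near the original edges may be partly or wholly outside the frame — a crop-and-rescale.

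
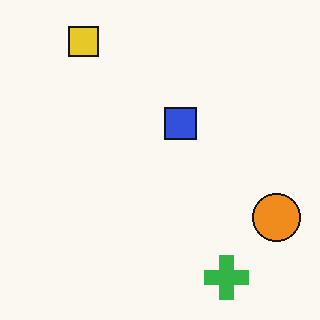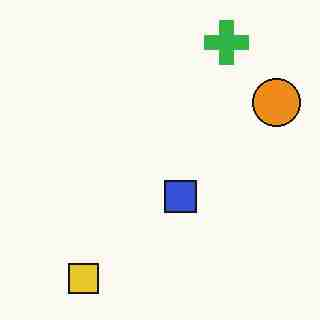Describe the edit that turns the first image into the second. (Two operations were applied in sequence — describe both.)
Flipped vertically (top ↔ bottom), then heavily JPEG-compressed with obvious blocking artifacts.

The yellow square is in the top-left of the first image and the bottom-left of the second — shapes on opposite sides of the horizontal midline have swapped in a mirror flip. Blocky 8×8 compression artifacts appear around shape edges and the flat background shows ringing — characteristic JPEG degradation.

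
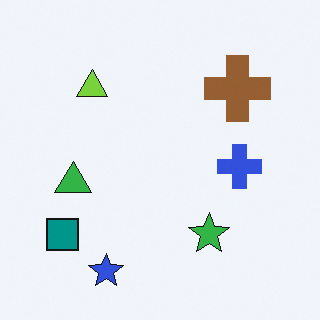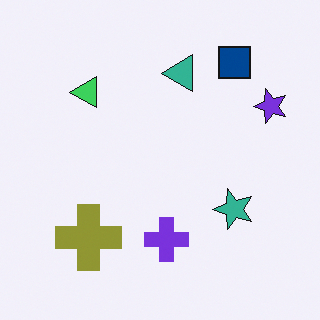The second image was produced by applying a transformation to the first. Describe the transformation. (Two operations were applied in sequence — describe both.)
The transformation is: transposed (reflected across the top-left ↔ bottom-right diagonal), then hue-shifted by a small amount.

Shapes have swapped their row and column positions — what was in the top-right is now in the bottom-left — a diagonal reflection. Every shape's color has rotated by the same amount around the hue wheel — a uniform hue shift.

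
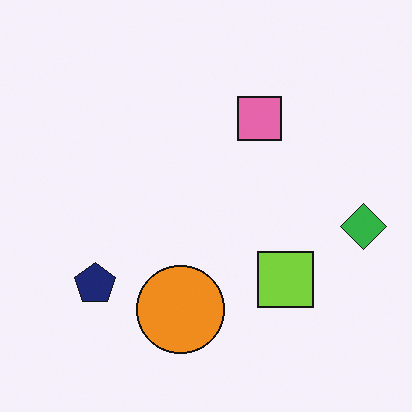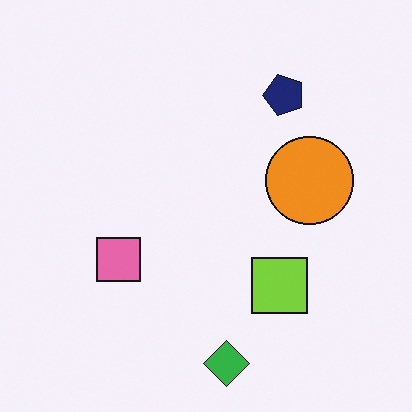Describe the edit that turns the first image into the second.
The image was transposed (reflected across the top-left ↔ bottom-right diagonal).

Shapes have swapped their row and column positions — what was in the top-right is now in the bottom-left — a diagonal reflection.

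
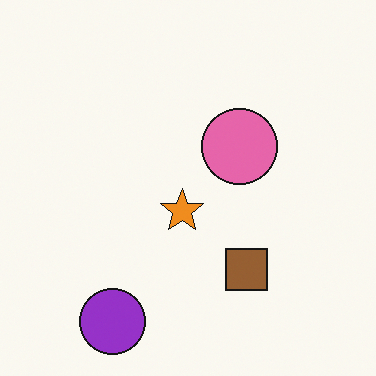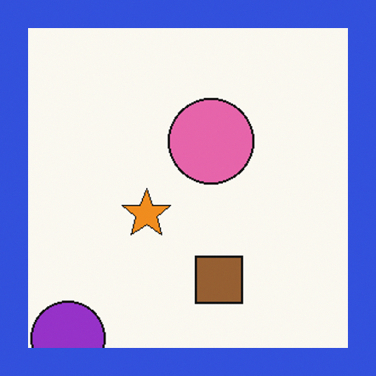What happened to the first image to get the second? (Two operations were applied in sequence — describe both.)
This is the original image cropped to a modestly smaller region and rescaled, then framed with a blue border.

The visible shapes are larger and the field of view is narrower; shapes near the original edges may be partly or wholly outside the frame — a crop-and-rescale. A solid blue frame runs around the edge of the second image, with the content slightly shrunk inside it.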